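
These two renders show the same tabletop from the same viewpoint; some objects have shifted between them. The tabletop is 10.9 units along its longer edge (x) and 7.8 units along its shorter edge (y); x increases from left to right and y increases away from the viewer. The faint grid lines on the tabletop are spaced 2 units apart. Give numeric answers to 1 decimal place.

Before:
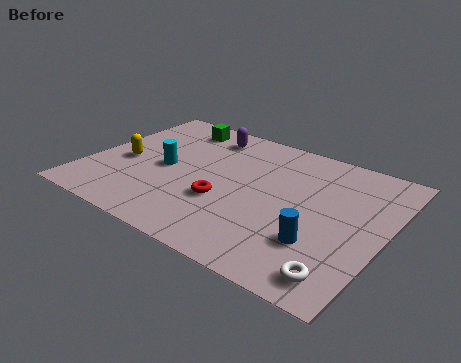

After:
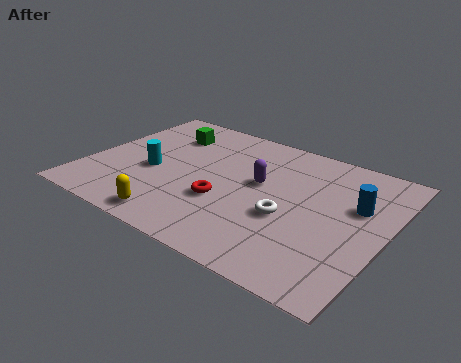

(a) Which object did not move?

the red torus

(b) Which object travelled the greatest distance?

the yellow capsule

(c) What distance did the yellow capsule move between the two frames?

3.5

The yellow capsule was near (1.3, 3.4) before and (3.8, 0.9) after, so it travelled √(2.5² + 2.5²) ≈ 3.5 units.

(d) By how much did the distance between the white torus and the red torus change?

-2.6

They were about 4.9 units apart before and 2.3 after — 2.6 units closer together.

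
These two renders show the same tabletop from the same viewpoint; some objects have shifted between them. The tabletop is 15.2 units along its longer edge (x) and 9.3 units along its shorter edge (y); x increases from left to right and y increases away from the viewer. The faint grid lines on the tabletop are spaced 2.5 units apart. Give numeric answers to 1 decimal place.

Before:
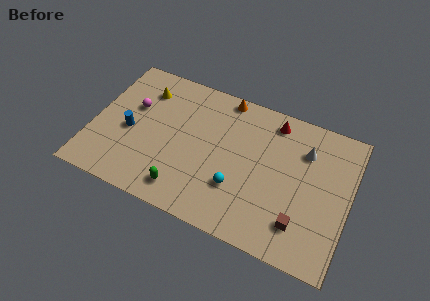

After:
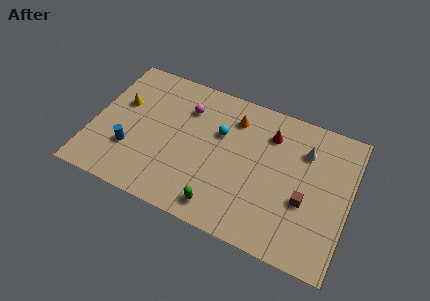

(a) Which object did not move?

the white cone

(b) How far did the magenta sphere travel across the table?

3.3

The magenta sphere was near (2.2, 5.8) before and (5.3, 6.9) after, so it travelled √(3.1² + 1.1²) ≈ 3.3 units.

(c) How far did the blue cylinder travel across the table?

1.2

The blue cylinder was near (2.2, 4.1) before and (2.4, 2.9) after, so it travelled √(0.2² + 1.2²) ≈ 1.2 units.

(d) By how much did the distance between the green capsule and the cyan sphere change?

+1.4

They were about 3.3 units apart before and 4.7 after — 1.4 units further apart.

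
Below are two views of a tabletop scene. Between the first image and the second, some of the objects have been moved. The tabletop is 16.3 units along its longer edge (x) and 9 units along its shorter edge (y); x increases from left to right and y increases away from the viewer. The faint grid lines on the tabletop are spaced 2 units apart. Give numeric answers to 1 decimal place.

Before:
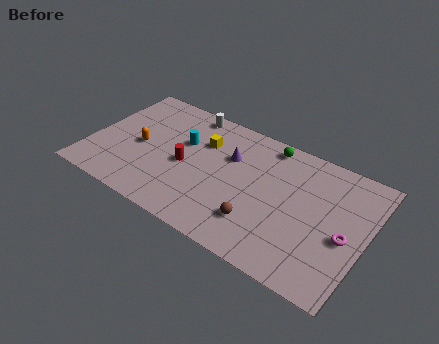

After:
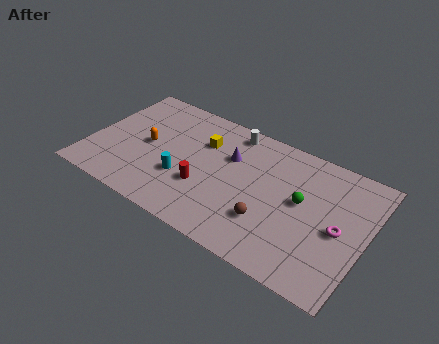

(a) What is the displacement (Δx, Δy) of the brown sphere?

(0.5, 0.4)

The brown sphere was at about (10.4, 2.3) and moved to about (10.9, 2.7).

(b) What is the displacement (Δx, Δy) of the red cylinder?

(1.3, -1.0)

From the two frames, the red cylinder sits at roughly (5.7, 4.1) before and (7.0, 3.1) after.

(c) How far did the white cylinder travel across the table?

2.7

The white cylinder moved from about (5.2, 8.1) to (7.9, 7.9), a distance of √(2.7² + 0.2²) ≈ 2.7.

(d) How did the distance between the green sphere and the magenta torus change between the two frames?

-4.1

They were about 6.5 units apart before and 2.4 after — 4.1 units closer together.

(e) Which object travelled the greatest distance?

the green sphere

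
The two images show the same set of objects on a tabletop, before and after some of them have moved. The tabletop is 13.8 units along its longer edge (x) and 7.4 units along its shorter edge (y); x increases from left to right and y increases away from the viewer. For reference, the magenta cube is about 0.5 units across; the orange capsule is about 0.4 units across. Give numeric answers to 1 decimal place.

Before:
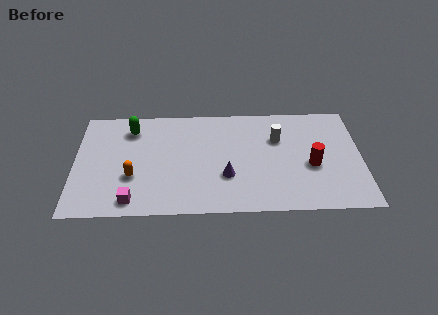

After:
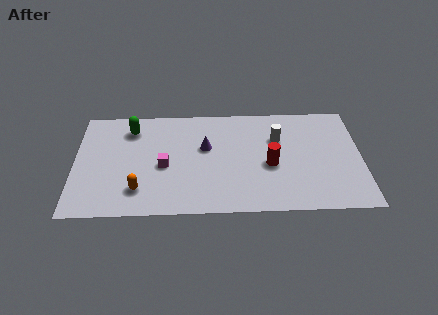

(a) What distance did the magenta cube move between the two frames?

2.7

From (2.8, 1.0) to (4.3, 3.3), the magenta cube covered √(1.5² + 2.3²) ≈ 2.7 units.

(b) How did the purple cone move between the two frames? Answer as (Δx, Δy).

(-1.0, 2.0)

The purple cone was at about (7.3, 2.5) and moved to about (6.3, 4.5).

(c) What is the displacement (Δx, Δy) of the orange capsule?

(0.3, -0.9)

The orange capsule started near (2.8, 2.6) and ended near (3.1, 1.7).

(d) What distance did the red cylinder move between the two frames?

2.0

From (11.4, 3.1) to (9.4, 3.2), the red cylinder covered √(2.0² + 0.1²) ≈ 2.0 units.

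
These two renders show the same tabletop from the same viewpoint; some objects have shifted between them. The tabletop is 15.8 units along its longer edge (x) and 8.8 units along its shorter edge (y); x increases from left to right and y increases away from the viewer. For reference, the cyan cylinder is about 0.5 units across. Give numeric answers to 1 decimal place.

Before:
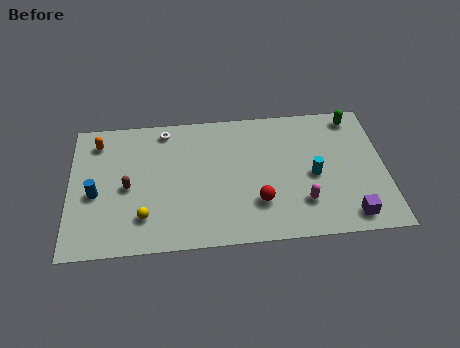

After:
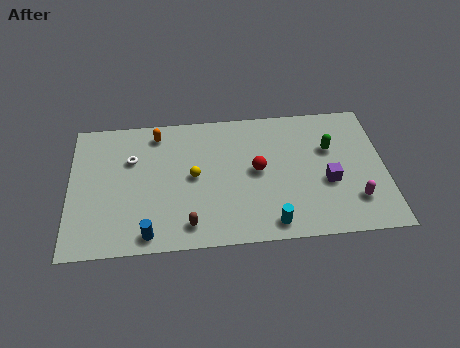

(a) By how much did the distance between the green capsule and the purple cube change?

-4.3

The distance was about 6.5 in the first image and 2.2 in the second, so they moved 4.3 units closer together.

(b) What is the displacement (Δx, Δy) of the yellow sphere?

(2.5, 2.4)

The yellow sphere started near (3.7, 2.1) and ended near (6.2, 4.5).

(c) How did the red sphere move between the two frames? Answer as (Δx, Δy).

(0.0, 2.1)

From the two frames, the red sphere sits at roughly (9.4, 2.5) before and (9.4, 4.6) after.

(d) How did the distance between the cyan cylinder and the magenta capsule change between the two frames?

+2.5

The distance was about 1.8 in the first image and 4.3 in the second, so they moved 2.5 units further apart.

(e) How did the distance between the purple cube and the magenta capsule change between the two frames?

-0.7

Before: roughly 2.5 units apart; after: 1.8. That's 0.7 units closer together.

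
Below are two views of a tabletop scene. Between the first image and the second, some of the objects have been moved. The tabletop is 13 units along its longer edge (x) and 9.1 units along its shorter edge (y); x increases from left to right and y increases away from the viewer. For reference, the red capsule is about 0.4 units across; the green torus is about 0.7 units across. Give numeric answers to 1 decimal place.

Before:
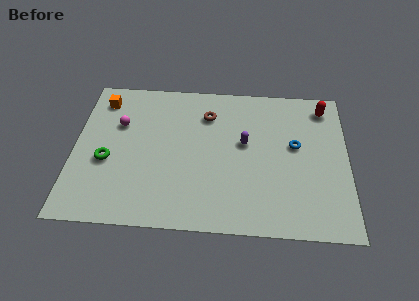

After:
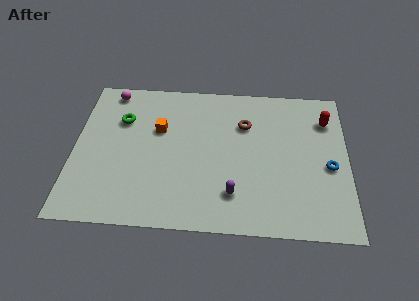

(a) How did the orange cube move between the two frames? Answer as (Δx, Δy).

(2.8, -1.7)

The orange cube started near (1.2, 7.5) and ended near (4.0, 5.8).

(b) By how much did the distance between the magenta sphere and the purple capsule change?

+2.4

Before: roughly 6.1 units apart; after: 8.5. That's 2.4 units further apart.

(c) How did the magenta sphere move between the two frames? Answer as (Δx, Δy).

(-0.5, 2.1)

From the two frames, the magenta sphere sits at roughly (2.1, 6.0) before and (1.6, 8.1) after.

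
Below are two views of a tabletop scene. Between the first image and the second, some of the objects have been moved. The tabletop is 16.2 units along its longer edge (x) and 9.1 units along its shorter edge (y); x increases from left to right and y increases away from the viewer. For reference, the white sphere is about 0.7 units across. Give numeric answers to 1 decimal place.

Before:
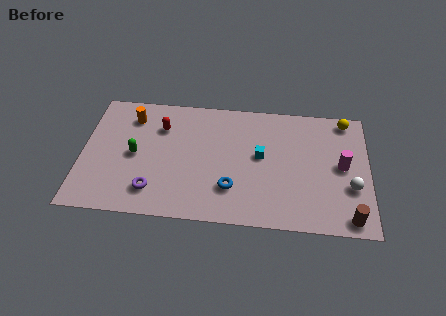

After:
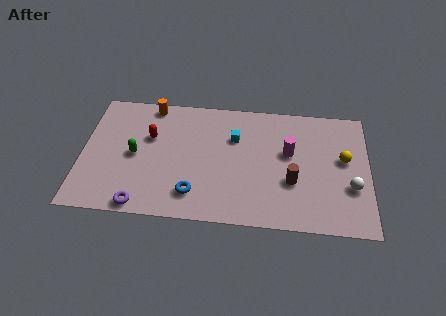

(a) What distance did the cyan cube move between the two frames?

1.9

From (10.1, 5.0) to (8.6, 6.2), the cyan cube covered √(1.5² + 1.2²) ≈ 1.9 units.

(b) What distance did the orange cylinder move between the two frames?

1.5

From (2.7, 7.2) to (3.8, 8.2), the orange cylinder covered √(1.1² + 1.0²) ≈ 1.5 units.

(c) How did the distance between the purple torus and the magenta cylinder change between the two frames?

-1.6

The distance was about 11.0 in the first image and 9.4 in the second, so they moved 1.6 units closer together.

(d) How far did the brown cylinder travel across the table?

3.9

The brown cylinder moved from about (15.1, 1.0) to (11.9, 3.3), a distance of √(3.2² + 2.3²) ≈ 3.9.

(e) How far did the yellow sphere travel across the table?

2.9

The yellow sphere was near (14.9, 8.1) before and (14.8, 5.2) after, so it travelled √(0.1² + 2.9²) ≈ 2.9 units.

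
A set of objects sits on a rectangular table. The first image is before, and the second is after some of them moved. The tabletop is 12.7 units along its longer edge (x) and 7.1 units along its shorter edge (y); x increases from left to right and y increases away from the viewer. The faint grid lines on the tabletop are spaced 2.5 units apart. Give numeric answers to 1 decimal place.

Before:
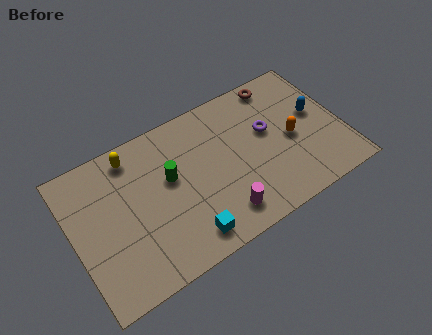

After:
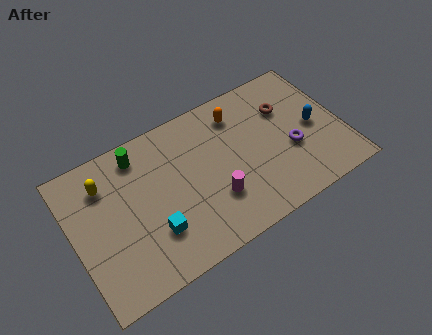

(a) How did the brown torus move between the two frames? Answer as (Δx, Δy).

(0.1, -1.4)

From the two frames, the brown torus sits at roughly (10.2, 6.3) before and (10.3, 4.9) after.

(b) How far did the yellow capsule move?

1.6

The yellow capsule was near (3.1, 6.1) before and (1.7, 5.4) after, so it travelled √(1.4² + 0.7²) ≈ 1.6 units.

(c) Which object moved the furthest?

the orange capsule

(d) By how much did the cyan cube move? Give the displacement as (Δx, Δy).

(-1.4, 1.0)

The cyan cube started near (4.9, 1.1) and ended near (3.5, 2.1).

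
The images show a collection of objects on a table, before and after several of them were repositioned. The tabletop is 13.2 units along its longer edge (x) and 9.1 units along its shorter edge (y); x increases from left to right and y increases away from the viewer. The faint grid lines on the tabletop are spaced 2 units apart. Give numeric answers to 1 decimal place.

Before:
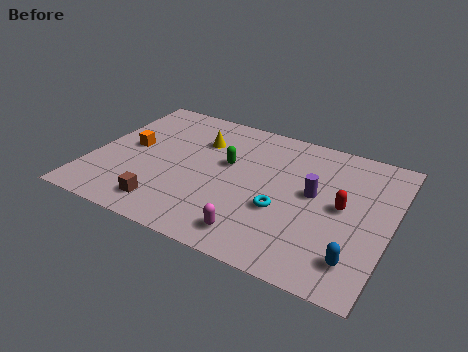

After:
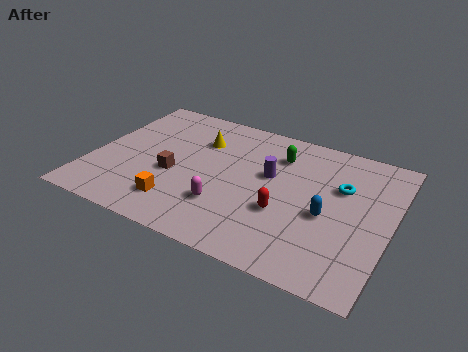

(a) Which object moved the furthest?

the orange cube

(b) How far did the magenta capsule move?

1.9

The magenta capsule moved from about (7.7, 1.4) to (6.2, 2.6), a distance of √(1.5² + 1.2²) ≈ 1.9.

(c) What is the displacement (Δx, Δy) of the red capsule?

(-2.4, -1.4)

The red capsule was at about (11.1, 4.7) and moved to about (8.7, 3.3).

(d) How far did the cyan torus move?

3.4

From (8.6, 3.4) to (10.9, 5.9), the cyan torus covered √(2.3² + 2.5²) ≈ 3.4 units.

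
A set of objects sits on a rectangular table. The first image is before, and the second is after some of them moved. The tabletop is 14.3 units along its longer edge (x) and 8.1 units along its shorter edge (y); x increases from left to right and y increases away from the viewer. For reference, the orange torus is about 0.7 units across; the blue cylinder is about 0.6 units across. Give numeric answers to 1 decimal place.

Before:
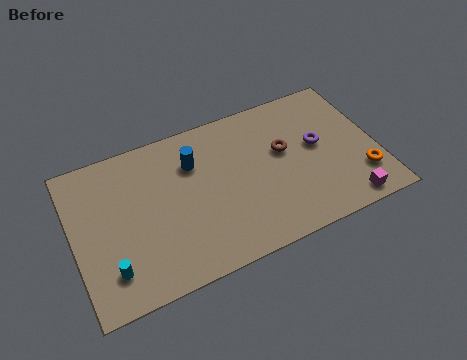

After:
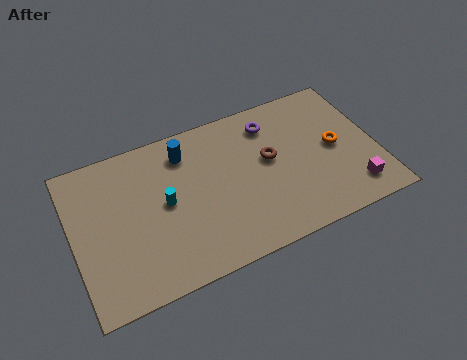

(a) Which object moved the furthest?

the cyan cylinder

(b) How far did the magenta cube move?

0.7

From (12.5, 0.9) to (12.9, 1.5), the magenta cube covered √(0.4² + 0.6²) ≈ 0.7 units.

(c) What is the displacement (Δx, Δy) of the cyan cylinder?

(2.8, 2.4)

The cyan cylinder started near (1.5, 1.8) and ended near (4.3, 4.2).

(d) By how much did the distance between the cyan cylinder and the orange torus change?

-3.8

Before: roughly 11.9 units apart; after: 8.1. That's 3.8 units closer together.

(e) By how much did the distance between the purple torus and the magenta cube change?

+2.3

Before: roughly 3.7 units apart; after: 6.0. That's 2.3 units further apart.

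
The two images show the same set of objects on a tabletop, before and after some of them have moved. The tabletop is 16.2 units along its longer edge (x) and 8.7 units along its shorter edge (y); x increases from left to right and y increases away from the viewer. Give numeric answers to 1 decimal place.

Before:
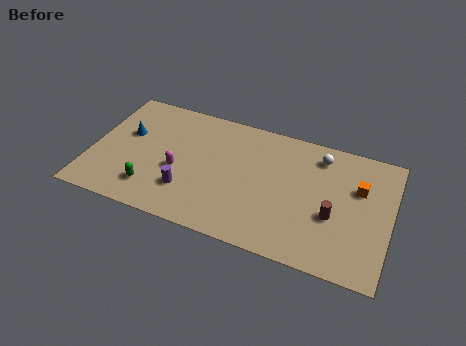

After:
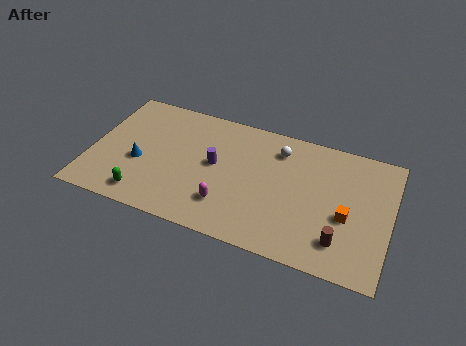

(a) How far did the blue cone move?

2.0

The blue cone was near (1.8, 5.3) before and (2.7, 3.5) after, so it travelled √(0.9² + 1.8²) ≈ 2.0 units.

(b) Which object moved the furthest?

the magenta capsule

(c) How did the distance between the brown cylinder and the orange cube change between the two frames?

-0.9

The distance was about 2.6 in the first image and 1.7 in the second, so they moved 0.9 units closer together.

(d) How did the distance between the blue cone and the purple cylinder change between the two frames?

-0.4

Before: roughly 4.6 units apart; after: 4.2. That's 0.4 units closer together.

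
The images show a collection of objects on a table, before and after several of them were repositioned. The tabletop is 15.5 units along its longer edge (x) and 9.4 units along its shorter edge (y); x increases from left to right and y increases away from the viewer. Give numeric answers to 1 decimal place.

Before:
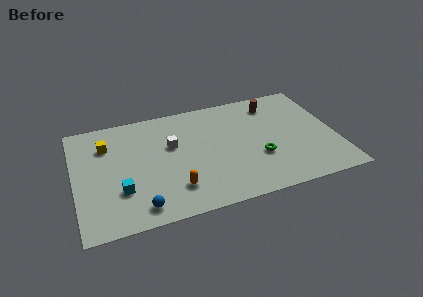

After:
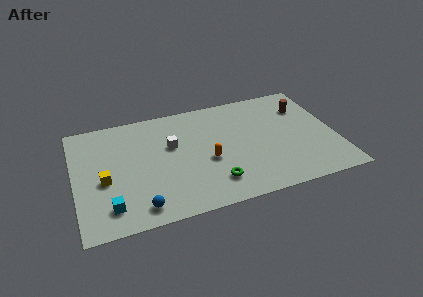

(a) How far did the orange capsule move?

2.7

From (5.7, 2.2) to (7.8, 3.9), the orange capsule covered √(2.1² + 1.7²) ≈ 2.7 units.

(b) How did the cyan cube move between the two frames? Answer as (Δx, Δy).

(-0.7, -1.1)

The cyan cube started near (2.6, 2.9) and ended near (1.9, 1.8).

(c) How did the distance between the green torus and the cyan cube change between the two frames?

-2.1

They were about 8.2 units apart before and 6.1 after — 2.1 units closer together.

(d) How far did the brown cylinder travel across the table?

2.0

The brown cylinder moved from about (12.1, 7.7) to (13.9, 6.9), a distance of √(1.8² + 0.8²) ≈ 2.0.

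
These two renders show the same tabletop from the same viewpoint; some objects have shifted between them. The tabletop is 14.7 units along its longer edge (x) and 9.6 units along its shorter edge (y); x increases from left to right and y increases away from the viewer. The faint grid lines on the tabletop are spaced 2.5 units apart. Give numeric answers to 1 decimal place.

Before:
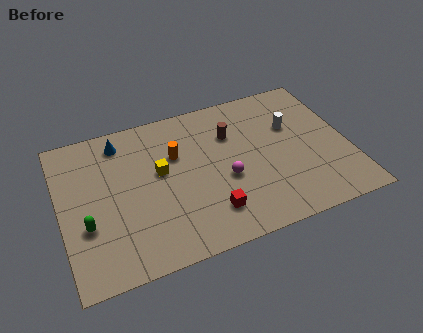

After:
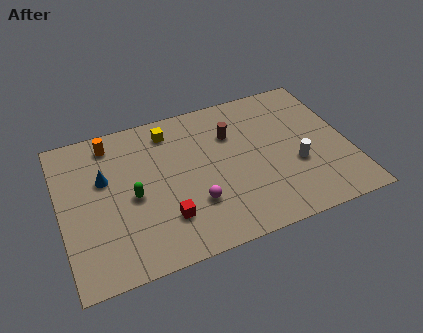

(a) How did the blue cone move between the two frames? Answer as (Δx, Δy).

(-1.0, -2.1)

The blue cone started near (3.3, 8.1) and ended near (2.3, 6.0).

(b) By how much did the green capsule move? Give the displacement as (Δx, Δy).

(2.4, 1.0)

The green capsule was at about (1.2, 3.4) and moved to about (3.6, 4.4).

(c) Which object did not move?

the brown cylinder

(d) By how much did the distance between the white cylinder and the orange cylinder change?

+4.2

The distance was about 6.0 in the first image and 10.2 in the second, so they moved 4.2 units further apart.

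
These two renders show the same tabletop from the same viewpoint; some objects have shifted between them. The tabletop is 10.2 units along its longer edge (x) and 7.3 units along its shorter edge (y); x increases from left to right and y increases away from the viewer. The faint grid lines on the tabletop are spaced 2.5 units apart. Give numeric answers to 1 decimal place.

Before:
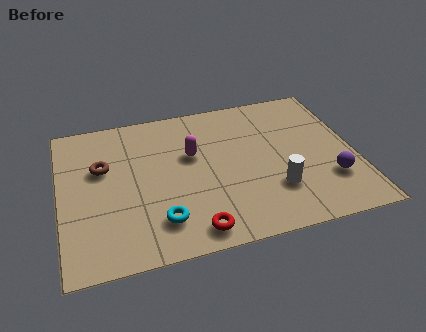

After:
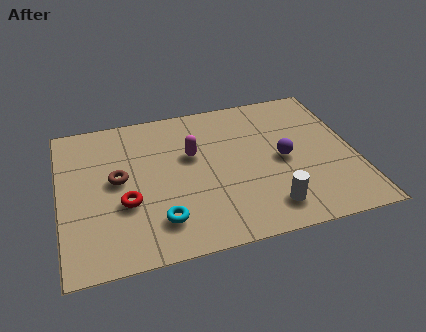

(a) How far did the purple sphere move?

2.1

The purple sphere was near (9.2, 2.1) before and (7.7, 3.5) after, so it travelled √(1.5² + 1.4²) ≈ 2.1 units.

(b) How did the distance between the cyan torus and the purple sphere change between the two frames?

-1.1

They were about 5.9 units apart before and 4.8 after — 1.1 units closer together.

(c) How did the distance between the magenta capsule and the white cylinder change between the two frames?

+0.4

Before: roughly 3.6 units apart; after: 4.0. That's 0.4 units further apart.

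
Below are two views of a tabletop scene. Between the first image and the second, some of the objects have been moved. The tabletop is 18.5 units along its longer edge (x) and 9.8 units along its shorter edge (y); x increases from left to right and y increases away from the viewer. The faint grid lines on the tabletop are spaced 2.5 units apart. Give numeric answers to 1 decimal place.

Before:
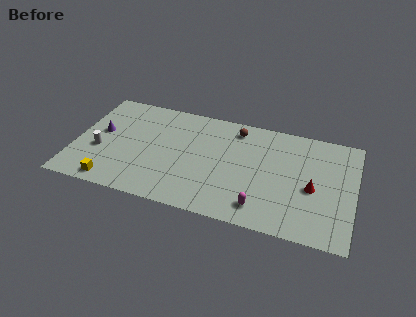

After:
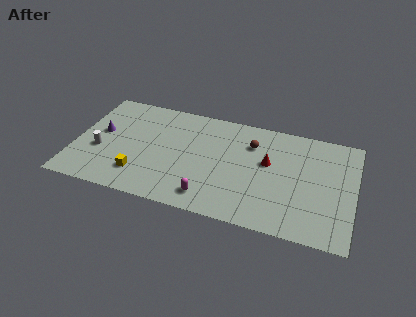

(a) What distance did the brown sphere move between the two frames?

1.6

The brown sphere moved from about (10.5, 8.3) to (11.6, 7.2), a distance of √(1.1² + 1.1²) ≈ 1.6.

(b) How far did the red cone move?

3.4

The red cone was near (15.8, 4.3) before and (12.8, 5.8) after, so it travelled √(3.0² + 1.5²) ≈ 3.4 units.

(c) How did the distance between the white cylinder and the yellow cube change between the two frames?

+0.3

They were about 2.9 units apart before and 3.2 after — 0.3 units further apart.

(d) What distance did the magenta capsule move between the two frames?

3.4

From (12.6, 1.7) to (9.2, 1.6), the magenta capsule covered √(3.4² + 0.1²) ≈ 3.4 units.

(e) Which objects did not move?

the purple cone and the white cylinder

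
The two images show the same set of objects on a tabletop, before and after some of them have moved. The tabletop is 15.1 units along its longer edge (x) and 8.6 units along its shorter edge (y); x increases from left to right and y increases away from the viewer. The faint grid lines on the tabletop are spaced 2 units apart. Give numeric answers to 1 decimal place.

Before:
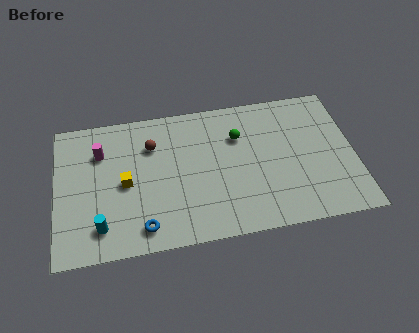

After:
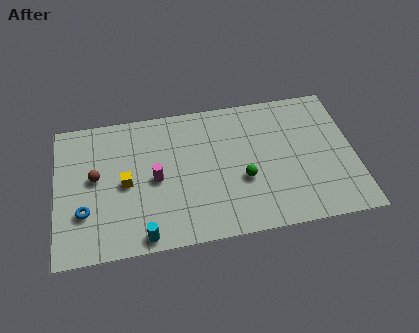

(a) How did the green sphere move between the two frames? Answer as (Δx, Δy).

(0.1, -2.7)

The green sphere started near (9.3, 6.0) and ended near (9.4, 3.3).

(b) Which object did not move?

the yellow cube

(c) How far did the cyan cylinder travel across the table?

2.3

From (2.2, 1.7) to (4.3, 0.8), the cyan cylinder covered √(2.1² + 0.9²) ≈ 2.3 units.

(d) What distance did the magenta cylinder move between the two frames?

3.4

The magenta cylinder was near (2.3, 6.2) before and (5.0, 4.1) after, so it travelled √(2.7² + 2.1²) ≈ 3.4 units.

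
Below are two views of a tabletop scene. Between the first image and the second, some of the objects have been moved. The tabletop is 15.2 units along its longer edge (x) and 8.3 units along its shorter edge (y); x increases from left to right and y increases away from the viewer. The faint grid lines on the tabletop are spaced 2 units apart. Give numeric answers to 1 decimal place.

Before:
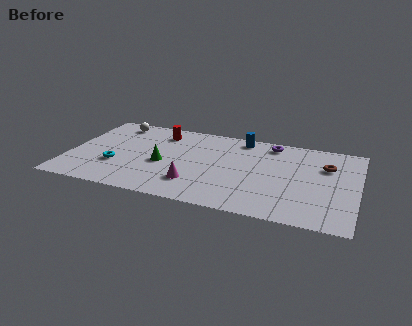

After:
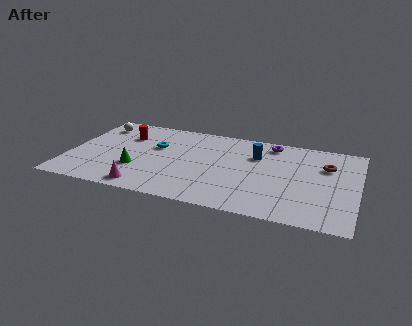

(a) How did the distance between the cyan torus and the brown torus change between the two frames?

-2.3

The distance was about 11.3 in the first image and 9.0 in the second, so they moved 2.3 units closer together.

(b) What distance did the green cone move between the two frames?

1.6

The green cone was near (5.0, 3.6) before and (3.7, 2.7) after, so it travelled √(1.3² + 0.9²) ≈ 1.6 units.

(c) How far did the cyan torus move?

3.1

From (2.6, 2.8) to (4.5, 5.2), the cyan torus covered √(1.9² + 2.4²) ≈ 3.1 units.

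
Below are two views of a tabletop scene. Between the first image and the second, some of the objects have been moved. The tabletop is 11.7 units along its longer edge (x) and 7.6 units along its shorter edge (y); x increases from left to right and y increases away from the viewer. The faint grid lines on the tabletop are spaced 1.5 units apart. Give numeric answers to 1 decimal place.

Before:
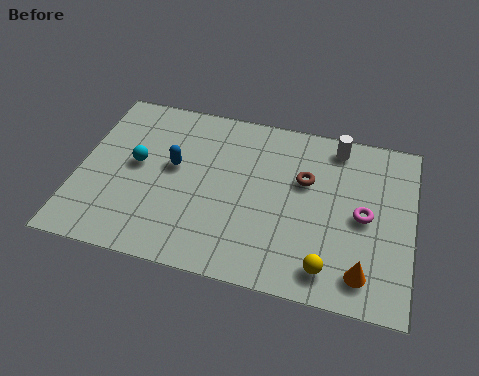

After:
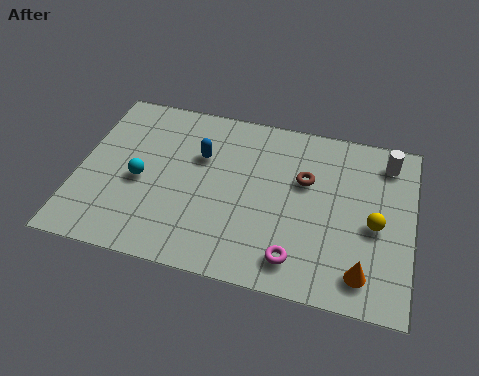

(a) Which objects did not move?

the orange cone and the brown torus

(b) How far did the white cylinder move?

1.8

From (8.9, 6.6) to (10.7, 6.3), the white cylinder covered √(1.8² + 0.3²) ≈ 1.8 units.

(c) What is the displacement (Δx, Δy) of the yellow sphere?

(1.5, 2.2)

From the two frames, the yellow sphere sits at roughly (8.9, 1.2) before and (10.4, 3.4) after.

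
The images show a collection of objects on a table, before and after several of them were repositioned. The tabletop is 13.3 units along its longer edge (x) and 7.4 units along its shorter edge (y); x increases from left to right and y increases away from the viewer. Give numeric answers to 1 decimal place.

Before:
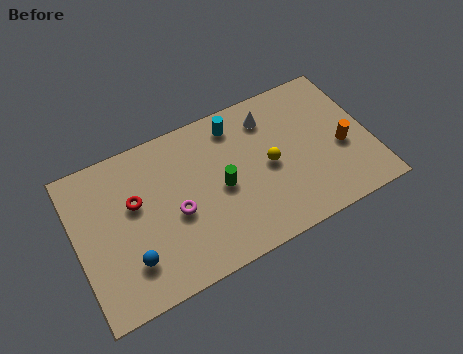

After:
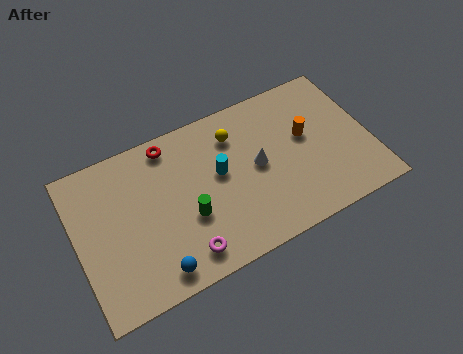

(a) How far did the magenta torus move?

2.0

From (4.4, 3.2) to (4.5, 1.2), the magenta torus covered √(0.1² + 2.0²) ≈ 2.0 units.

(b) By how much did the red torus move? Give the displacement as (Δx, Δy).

(1.8, 2.0)

From the two frames, the red torus sits at roughly (2.7, 4.5) before and (4.5, 6.5) after.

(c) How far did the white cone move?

2.2

The white cone was near (9.0, 5.9) before and (8.2, 3.8) after, so it travelled √(0.8² + 2.1²) ≈ 2.2 units.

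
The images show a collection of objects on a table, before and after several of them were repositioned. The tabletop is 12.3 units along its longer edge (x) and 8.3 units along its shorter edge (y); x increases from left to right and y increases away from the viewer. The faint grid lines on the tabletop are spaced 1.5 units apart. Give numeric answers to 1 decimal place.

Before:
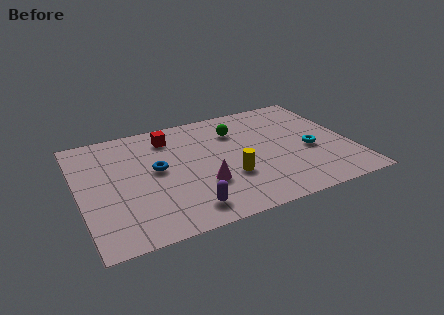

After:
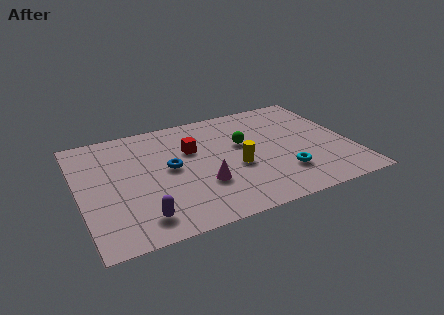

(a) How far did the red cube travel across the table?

1.6

The red cube moved from about (4.3, 6.7) to (5.2, 5.4), a distance of √(0.9² + 1.3²) ≈ 1.6.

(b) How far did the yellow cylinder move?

0.7

The yellow cylinder moved from about (6.6, 2.8) to (7.0, 3.4), a distance of √(0.4² + 0.6²) ≈ 0.7.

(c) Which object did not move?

the magenta cone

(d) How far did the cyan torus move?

1.9

The cyan torus moved from about (10.4, 3.5) to (9.0, 2.2), a distance of √(1.4² + 1.3²) ≈ 1.9.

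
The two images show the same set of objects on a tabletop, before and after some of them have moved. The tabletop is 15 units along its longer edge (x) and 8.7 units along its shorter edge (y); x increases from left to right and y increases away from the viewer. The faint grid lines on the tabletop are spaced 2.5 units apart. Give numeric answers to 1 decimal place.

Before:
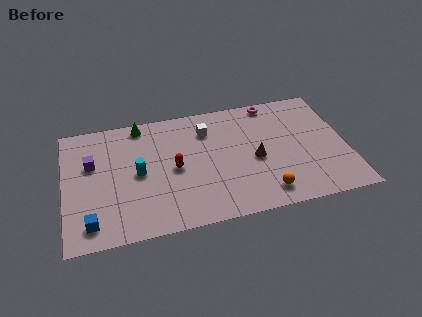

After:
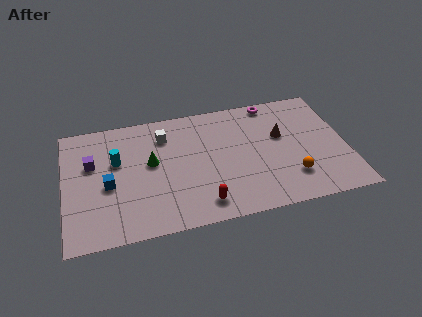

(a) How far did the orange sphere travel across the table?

1.7

The orange sphere moved from about (10.4, 1.4) to (11.9, 2.2), a distance of √(1.5² + 0.8²) ≈ 1.7.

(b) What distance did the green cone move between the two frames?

2.9

The green cone was near (4.2, 7.8) before and (4.6, 4.9) after, so it travelled √(0.4² + 2.9²) ≈ 2.9 units.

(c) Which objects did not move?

the purple cube and the magenta torus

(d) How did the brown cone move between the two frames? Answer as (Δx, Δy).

(1.5, 1.4)

The brown cone started near (10.1, 3.9) and ended near (11.6, 5.3).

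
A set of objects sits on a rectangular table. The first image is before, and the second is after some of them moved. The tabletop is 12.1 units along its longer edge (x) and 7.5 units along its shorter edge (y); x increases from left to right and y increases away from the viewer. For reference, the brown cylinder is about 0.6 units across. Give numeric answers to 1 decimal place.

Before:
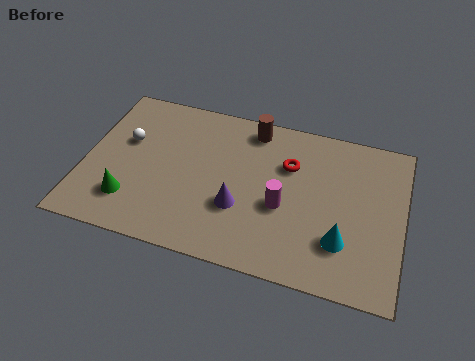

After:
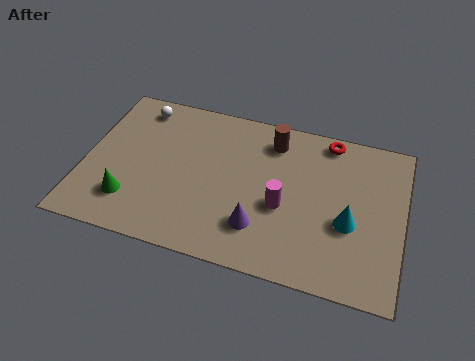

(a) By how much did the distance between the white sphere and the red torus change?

+1.1

The distance was about 6.2 in the first image and 7.3 in the second, so they moved 1.1 units further apart.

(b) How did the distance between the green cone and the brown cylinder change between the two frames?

+0.3

The distance was about 6.4 in the first image and 6.7 in the second, so they moved 0.3 units further apart.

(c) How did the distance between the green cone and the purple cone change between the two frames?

+0.7

Before: roughly 4.2 units apart; after: 4.9. That's 0.7 units further apart.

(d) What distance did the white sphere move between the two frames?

1.8

From (1.5, 4.6) to (1.8, 6.4), the white sphere covered √(0.3² + 1.8²) ≈ 1.8 units.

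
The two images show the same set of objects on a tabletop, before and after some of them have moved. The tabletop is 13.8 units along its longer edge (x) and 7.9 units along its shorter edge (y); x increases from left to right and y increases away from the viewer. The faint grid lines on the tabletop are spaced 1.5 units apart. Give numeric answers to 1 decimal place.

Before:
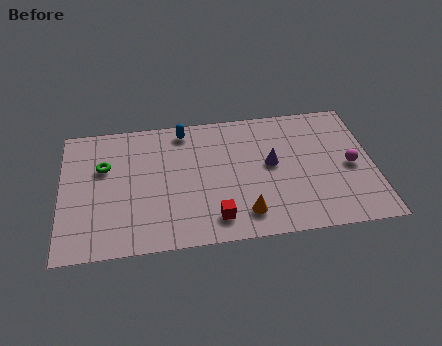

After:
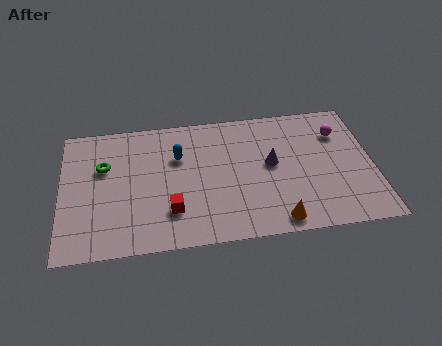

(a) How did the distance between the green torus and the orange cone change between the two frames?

+1.5

Before: roughly 7.1 units apart; after: 8.6. That's 1.5 units further apart.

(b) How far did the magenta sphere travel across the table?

2.1

From (12.8, 3.7) to (12.4, 5.8), the magenta sphere covered √(0.4² + 2.1²) ≈ 2.1 units.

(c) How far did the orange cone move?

1.5

From (8.0, 1.5) to (9.4, 0.9), the orange cone covered √(1.4² + 0.6²) ≈ 1.5 units.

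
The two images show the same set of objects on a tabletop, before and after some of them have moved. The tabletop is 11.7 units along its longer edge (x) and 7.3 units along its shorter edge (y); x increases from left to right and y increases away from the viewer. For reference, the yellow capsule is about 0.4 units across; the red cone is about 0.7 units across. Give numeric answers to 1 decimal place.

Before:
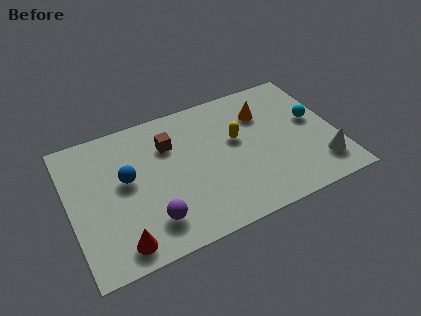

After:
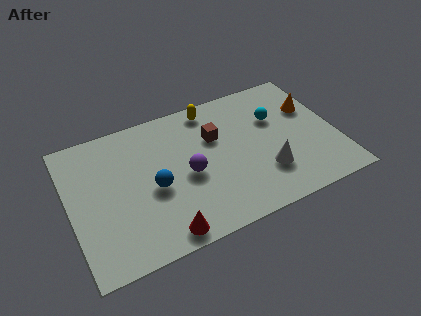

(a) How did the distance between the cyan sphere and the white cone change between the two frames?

+0.3

Before: roughly 2.5 units apart; after: 2.8. That's 0.3 units further apart.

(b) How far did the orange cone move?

2.2

The orange cone moved from about (8.7, 5.3) to (10.8, 4.8), a distance of √(2.1² + 0.5²) ≈ 2.2.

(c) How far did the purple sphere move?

2.5

From (3.3, 1.6) to (5.1, 3.3), the purple sphere covered √(1.8² + 1.7²) ≈ 2.5 units.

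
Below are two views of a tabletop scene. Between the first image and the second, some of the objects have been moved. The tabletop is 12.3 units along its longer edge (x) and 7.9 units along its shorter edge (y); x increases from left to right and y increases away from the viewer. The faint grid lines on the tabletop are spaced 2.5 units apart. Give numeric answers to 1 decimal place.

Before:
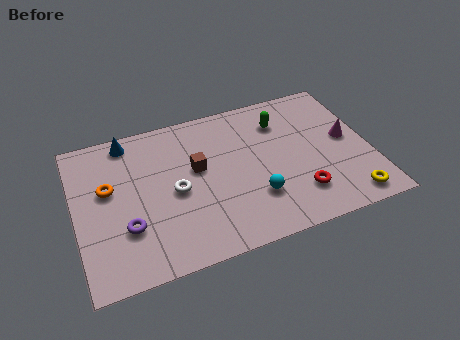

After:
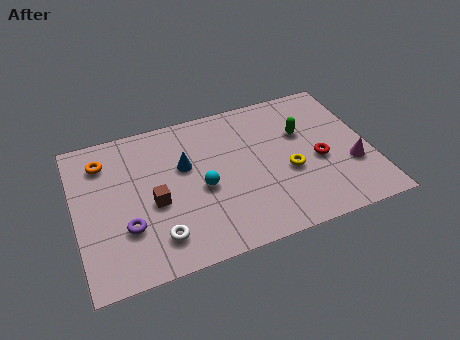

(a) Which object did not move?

the purple torus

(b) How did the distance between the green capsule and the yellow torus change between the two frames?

-3.4

They were about 5.5 units apart before and 2.1 after — 3.4 units closer together.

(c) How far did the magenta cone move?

1.5

The magenta cone moved from about (11.4, 4.2) to (11.4, 2.7), a distance of √(0.0² + 1.5²) ≈ 1.5.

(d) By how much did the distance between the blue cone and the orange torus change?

+1.0

Before: roughly 2.5 units apart; after: 3.5. That's 1.0 units further apart.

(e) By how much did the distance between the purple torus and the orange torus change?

+1.5

They were about 2.3 units apart before and 3.8 after — 1.5 units further apart.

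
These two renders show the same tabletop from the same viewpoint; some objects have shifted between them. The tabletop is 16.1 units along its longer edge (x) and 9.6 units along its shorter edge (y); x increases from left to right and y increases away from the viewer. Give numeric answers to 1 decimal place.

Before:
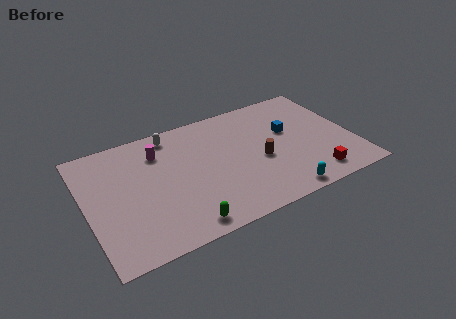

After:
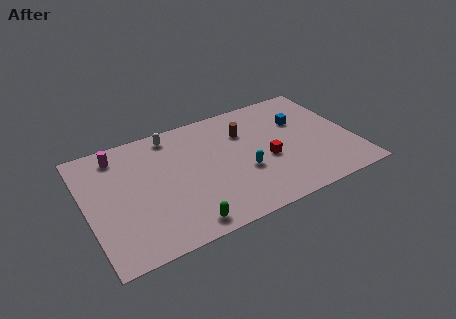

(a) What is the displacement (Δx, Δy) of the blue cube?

(0.8, 0.6)

From the two frames, the blue cube sits at roughly (12.4, 5.8) before and (13.2, 6.4) after.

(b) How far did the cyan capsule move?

3.3

The cyan capsule moved from about (11.2, 0.9) to (9.3, 3.6), a distance of √(1.9² + 2.7²) ≈ 3.3.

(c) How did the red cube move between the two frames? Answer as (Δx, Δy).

(-2.5, 2.5)

The red cube started near (13.3, 1.5) and ended near (10.8, 4.0).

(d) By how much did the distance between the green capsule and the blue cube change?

+1.0

Before: roughly 8.5 units apart; after: 9.5. That's 1.0 units further apart.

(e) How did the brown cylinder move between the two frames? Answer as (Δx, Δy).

(-0.6, 2.7)

The brown cylinder started near (10.4, 4.1) and ended near (9.8, 6.8).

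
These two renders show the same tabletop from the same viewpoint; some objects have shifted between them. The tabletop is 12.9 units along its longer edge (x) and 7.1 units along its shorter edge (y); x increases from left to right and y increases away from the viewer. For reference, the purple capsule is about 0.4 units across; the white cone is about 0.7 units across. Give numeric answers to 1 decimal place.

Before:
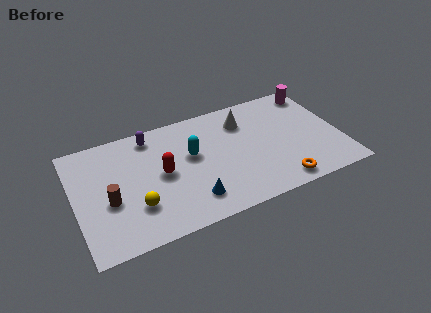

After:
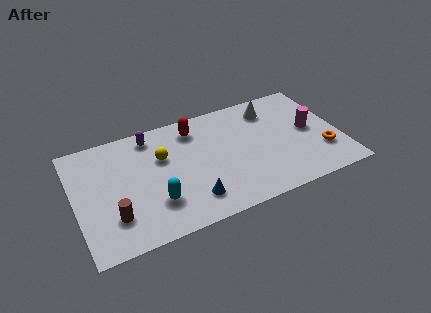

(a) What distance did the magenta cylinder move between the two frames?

2.5

The magenta cylinder moved from about (12.1, 6.1) to (11.5, 3.7), a distance of √(0.6² + 2.4²) ≈ 2.5.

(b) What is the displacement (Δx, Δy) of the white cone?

(1.4, 0.3)

From the two frames, the white cone sits at roughly (8.4, 5.4) before and (9.8, 5.7) after.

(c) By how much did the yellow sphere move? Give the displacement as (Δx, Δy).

(1.5, 2.5)

The yellow sphere was at about (2.8, 2.1) and moved to about (4.3, 4.6).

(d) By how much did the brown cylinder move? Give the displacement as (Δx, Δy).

(0.1, -1.0)

The brown cylinder was at about (1.6, 2.9) and moved to about (1.7, 1.9).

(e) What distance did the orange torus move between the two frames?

2.6

The orange torus moved from about (9.6, 0.9) to (11.9, 2.1), a distance of √(2.3² + 1.2²) ≈ 2.6.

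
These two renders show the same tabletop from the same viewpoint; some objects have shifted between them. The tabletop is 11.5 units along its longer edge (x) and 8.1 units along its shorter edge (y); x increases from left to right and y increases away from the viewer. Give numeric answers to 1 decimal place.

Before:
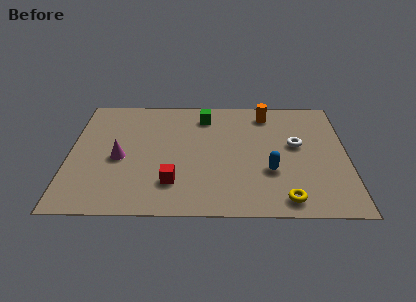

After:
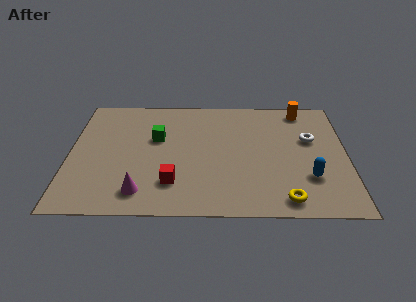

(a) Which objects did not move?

the yellow torus and the red cube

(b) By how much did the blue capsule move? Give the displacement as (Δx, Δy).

(1.6, -0.4)

The blue capsule was at about (8.3, 2.8) and moved to about (9.9, 2.4).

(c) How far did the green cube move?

2.6

The green cube was near (5.6, 6.6) before and (3.6, 5.0) after, so it travelled √(2.0² + 1.6²) ≈ 2.6 units.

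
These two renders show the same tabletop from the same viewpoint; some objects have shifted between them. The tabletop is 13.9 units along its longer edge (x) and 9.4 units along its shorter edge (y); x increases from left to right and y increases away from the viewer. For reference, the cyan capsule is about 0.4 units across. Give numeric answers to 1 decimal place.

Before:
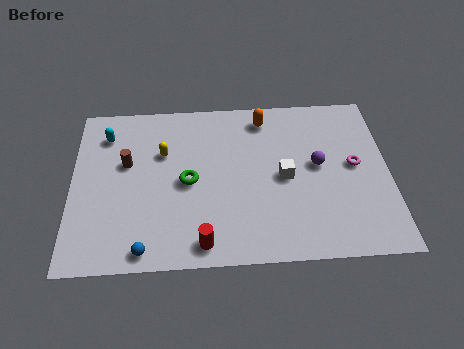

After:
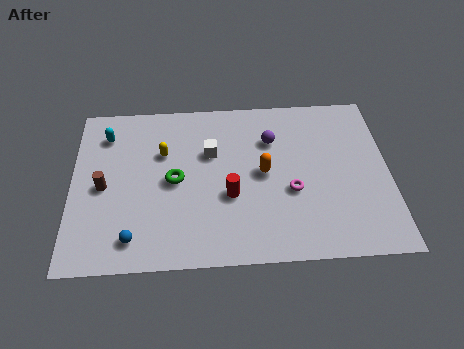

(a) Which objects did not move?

the yellow capsule and the cyan capsule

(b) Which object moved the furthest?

the white cube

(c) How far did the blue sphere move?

0.8

The blue sphere moved from about (3.2, 0.9) to (2.7, 1.5), a distance of √(0.5² + 0.6²) ≈ 0.8.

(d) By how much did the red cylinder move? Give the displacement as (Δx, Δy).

(1.2, 2.5)

The red cylinder was at about (5.7, 1.1) and moved to about (6.9, 3.6).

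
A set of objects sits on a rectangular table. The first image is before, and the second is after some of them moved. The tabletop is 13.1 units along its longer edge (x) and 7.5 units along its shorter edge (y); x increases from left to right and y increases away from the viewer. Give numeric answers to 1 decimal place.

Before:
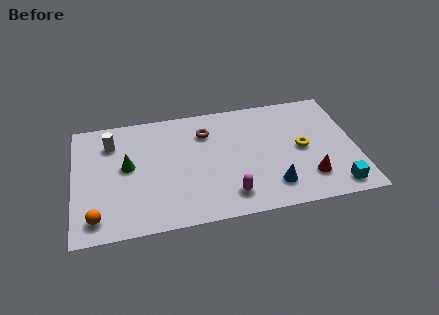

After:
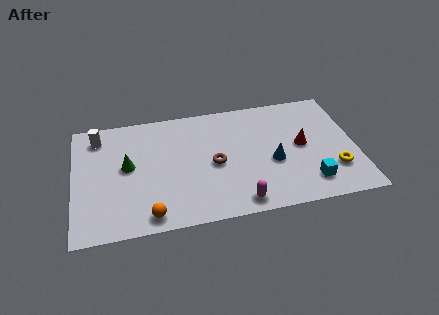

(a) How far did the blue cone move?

1.5

The blue cone was near (9.1, 1.6) before and (9.2, 3.1) after, so it travelled √(0.1² + 1.5²) ≈ 1.5 units.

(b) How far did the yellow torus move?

2.1

The yellow torus was near (10.6, 3.7) before and (12.0, 2.1) after, so it travelled √(1.4² + 1.6²) ≈ 2.1 units.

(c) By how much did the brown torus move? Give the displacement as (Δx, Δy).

(0.3, -2.1)

From the two frames, the brown torus sits at roughly (6.2, 5.6) before and (6.5, 3.5) after.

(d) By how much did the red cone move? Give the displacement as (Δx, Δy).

(-0.2, 2.1)

The red cone started near (10.8, 1.8) and ended near (10.6, 3.9).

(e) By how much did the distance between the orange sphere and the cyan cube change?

-3.6

They were about 11.0 units apart before and 7.4 after — 3.6 units closer together.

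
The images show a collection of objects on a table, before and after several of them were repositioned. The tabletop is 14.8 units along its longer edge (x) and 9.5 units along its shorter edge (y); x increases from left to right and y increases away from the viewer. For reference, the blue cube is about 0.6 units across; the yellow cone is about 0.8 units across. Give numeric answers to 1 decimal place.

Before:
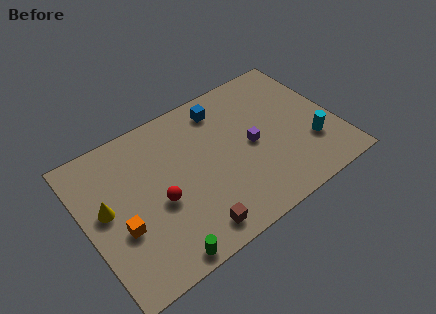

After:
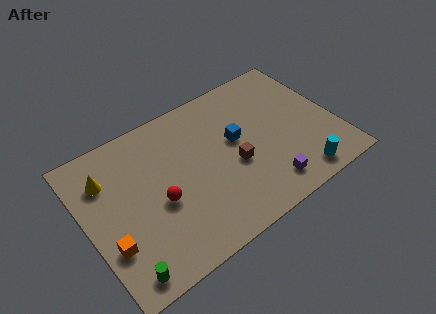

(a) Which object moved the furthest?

the brown cube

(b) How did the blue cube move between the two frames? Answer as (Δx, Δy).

(0.4, -2.5)

From the two frames, the blue cube sits at roughly (8.6, 7.9) before and (9.0, 5.4) after.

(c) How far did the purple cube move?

3.0

The purple cube was near (9.8, 4.6) before and (10.1, 1.6) after, so it travelled √(0.3² + 3.0²) ≈ 3.0 units.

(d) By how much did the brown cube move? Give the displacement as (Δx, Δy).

(3.0, 2.6)

The brown cube started near (5.6, 1.3) and ended near (8.6, 3.9).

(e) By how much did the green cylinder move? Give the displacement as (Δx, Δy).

(-2.2, 0.3)

The green cylinder started near (3.6, 0.8) and ended near (1.4, 1.1).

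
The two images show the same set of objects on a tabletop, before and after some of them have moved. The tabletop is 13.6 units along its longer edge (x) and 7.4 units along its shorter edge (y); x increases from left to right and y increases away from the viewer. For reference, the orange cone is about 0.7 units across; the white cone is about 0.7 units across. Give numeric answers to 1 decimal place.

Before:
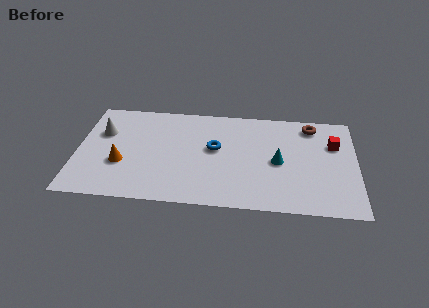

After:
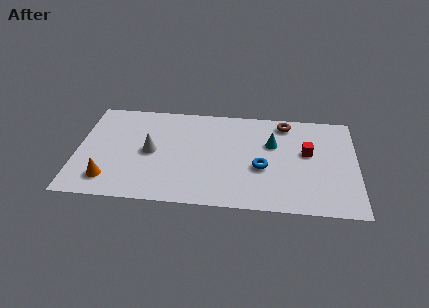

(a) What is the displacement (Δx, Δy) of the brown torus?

(-1.3, 0.1)

The brown torus started near (11.4, 6.3) and ended near (10.1, 6.4).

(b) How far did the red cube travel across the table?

1.5

The red cube was near (12.5, 5.0) before and (11.2, 4.3) after, so it travelled √(1.3² + 0.7²) ≈ 1.5 units.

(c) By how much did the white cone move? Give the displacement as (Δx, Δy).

(2.4, -1.2)

The white cone started near (1.2, 4.9) and ended near (3.6, 3.7).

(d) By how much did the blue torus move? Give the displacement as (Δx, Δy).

(2.3, -1.2)

The blue torus was at about (6.7, 4.2) and moved to about (9.0, 3.0).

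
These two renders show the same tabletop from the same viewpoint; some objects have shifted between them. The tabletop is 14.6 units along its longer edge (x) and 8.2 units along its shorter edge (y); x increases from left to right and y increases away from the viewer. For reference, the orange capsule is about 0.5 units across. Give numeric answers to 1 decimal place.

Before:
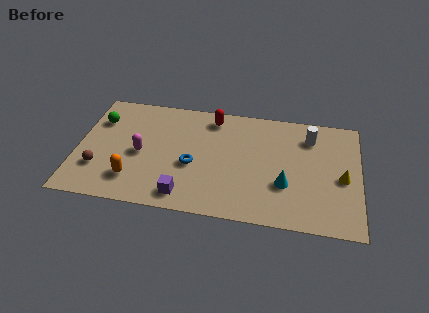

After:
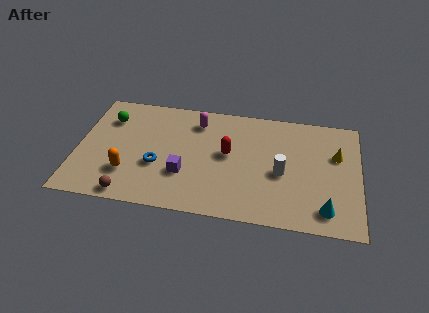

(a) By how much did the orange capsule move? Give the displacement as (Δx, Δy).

(-0.3, 0.4)

From the two frames, the orange capsule sits at roughly (3.0, 1.9) before and (2.7, 2.3) after.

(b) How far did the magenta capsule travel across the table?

4.0

From (3.3, 3.8) to (6.1, 6.6), the magenta capsule covered √(2.8² + 2.8²) ≈ 4.0 units.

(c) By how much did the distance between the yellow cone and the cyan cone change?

+0.9

The distance was about 3.0 in the first image and 3.9 in the second, so they moved 0.9 units further apart.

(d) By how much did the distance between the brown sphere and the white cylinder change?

-3.3

Before: roughly 11.5 units apart; after: 8.2. That's 3.3 units closer together.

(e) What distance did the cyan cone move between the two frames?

2.5

The cyan cone was near (10.8, 2.8) before and (12.9, 1.4) after, so it travelled √(2.1² + 1.4²) ≈ 2.5 units.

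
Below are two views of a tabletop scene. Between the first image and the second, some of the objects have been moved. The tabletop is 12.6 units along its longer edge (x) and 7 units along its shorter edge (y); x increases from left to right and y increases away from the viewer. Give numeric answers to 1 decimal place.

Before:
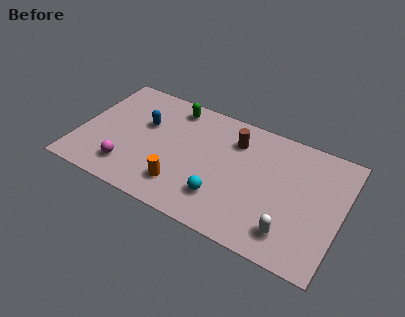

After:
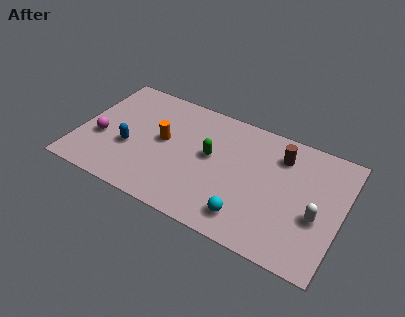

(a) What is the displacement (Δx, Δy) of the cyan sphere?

(1.3, -0.5)

The cyan sphere started near (7.1, 1.8) and ended near (8.4, 1.3).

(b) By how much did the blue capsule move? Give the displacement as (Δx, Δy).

(-0.5, -1.7)

The blue capsule was at about (3.0, 4.4) and moved to about (2.5, 2.7).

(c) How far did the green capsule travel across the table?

3.0

The green capsule moved from about (4.2, 6.0) to (6.3, 3.9), a distance of √(2.1² + 2.1²) ≈ 3.0.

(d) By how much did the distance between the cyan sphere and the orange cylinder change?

+3.2

The distance was about 1.9 in the first image and 5.1 in the second, so they moved 3.2 units further apart.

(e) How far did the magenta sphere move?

1.9

From (2.6, 1.5) to (1.1, 2.7), the magenta sphere covered √(1.5² + 1.2²) ≈ 1.9 units.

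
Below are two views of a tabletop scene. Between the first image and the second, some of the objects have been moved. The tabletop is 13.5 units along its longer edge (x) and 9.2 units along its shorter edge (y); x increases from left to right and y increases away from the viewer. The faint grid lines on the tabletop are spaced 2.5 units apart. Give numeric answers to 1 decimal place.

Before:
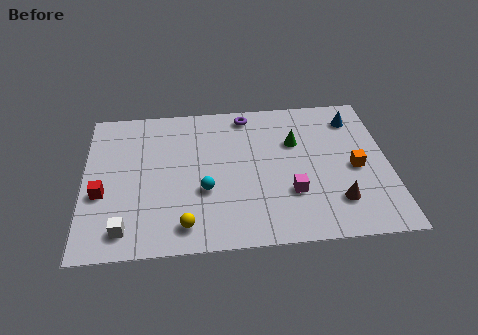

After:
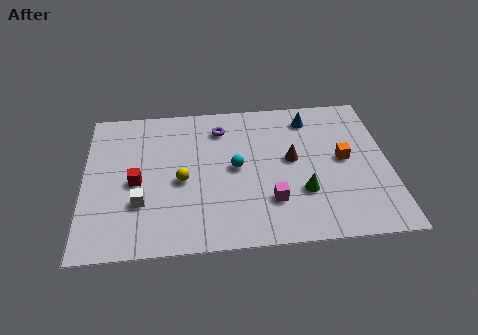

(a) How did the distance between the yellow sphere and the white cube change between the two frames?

-0.4

The distance was about 2.6 in the first image and 2.2 in the second, so they moved 0.4 units closer together.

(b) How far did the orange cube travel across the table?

0.8

The orange cube was near (12.0, 4.2) before and (11.5, 4.8) after, so it travelled √(0.5² + 0.6²) ≈ 0.8 units.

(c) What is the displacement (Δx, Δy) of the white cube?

(0.7, 1.5)

From the two frames, the white cube sits at roughly (1.8, 1.4) before and (2.5, 2.9) after.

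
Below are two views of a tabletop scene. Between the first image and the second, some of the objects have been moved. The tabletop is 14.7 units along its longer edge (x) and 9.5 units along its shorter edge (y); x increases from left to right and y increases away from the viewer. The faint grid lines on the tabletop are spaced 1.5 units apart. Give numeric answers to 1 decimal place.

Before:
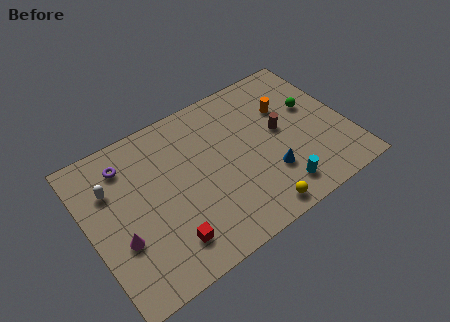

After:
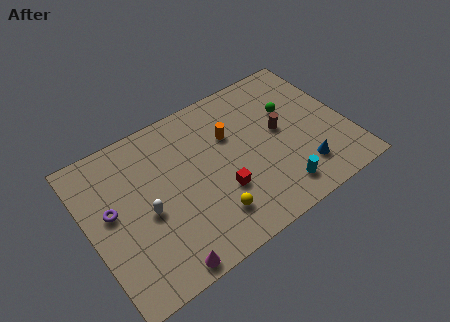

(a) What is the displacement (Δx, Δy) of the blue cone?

(1.8, -0.7)

The blue cone was at about (9.9, 2.8) and moved to about (11.7, 2.1).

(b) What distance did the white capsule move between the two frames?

2.9

The white capsule moved from about (1.5, 6.6) to (3.1, 4.2), a distance of √(1.6² + 2.4²) ≈ 2.9.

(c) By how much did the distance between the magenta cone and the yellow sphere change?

-4.4

They were about 7.7 units apart before and 3.3 after — 4.4 units closer together.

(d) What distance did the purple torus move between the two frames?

2.6

The purple torus was near (2.5, 7.6) before and (1.3, 5.3) after, so it travelled √(1.2² + 2.3²) ≈ 2.6 units.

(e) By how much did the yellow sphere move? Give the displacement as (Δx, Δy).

(-2.4, 1.1)

The yellow sphere was at about (8.8, 1.0) and moved to about (6.4, 2.1).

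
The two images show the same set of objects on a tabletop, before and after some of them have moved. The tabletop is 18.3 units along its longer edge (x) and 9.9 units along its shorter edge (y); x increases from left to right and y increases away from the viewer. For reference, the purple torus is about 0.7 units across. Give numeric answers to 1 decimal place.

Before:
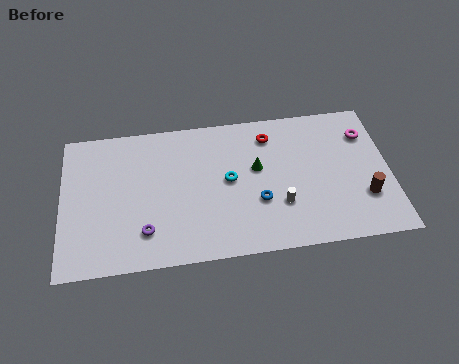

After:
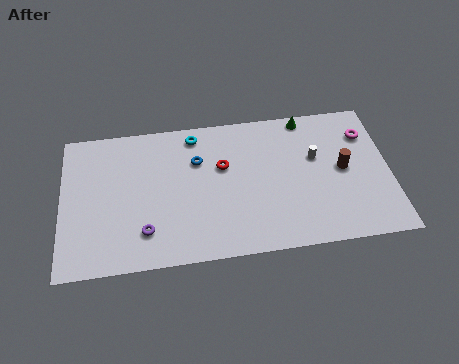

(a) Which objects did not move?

the magenta torus and the purple torus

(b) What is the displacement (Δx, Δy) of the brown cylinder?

(-1.1, 2.1)

From the two frames, the brown cylinder sits at roughly (16.8, 3.0) before and (15.7, 5.1) after.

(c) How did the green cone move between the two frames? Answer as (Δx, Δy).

(2.9, 3.2)

From the two frames, the green cone sits at roughly (10.9, 5.8) before and (13.8, 9.0) after.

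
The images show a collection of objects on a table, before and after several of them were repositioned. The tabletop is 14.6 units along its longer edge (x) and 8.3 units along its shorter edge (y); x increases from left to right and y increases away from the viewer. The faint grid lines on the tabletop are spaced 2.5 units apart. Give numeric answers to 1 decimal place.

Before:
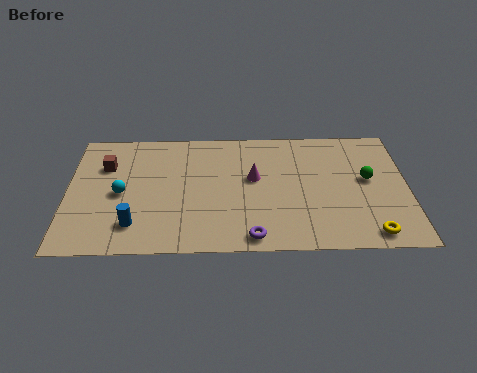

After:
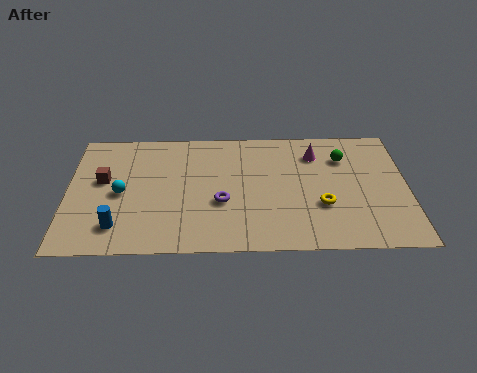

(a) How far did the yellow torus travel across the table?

2.8

From (12.9, 1.0) to (10.9, 2.9), the yellow torus covered √(2.0² + 1.9²) ≈ 2.8 units.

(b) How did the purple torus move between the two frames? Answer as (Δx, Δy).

(-1.3, 2.3)

From the two frames, the purple torus sits at roughly (7.9, 0.9) before and (6.6, 3.2) after.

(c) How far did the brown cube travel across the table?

1.0

The brown cube moved from about (1.6, 5.8) to (1.5, 4.8), a distance of √(0.1² + 1.0²) ≈ 1.0.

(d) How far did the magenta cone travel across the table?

3.1

From (8.0, 4.8) to (10.7, 6.4), the magenta cone covered √(2.7² + 1.6²) ≈ 3.1 units.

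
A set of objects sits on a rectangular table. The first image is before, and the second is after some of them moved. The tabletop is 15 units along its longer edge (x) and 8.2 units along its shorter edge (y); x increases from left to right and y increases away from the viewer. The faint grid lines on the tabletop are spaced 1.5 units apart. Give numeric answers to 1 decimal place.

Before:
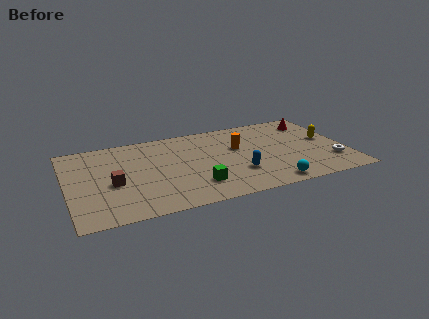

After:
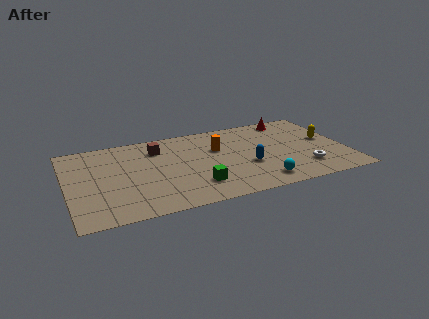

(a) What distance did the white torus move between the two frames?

1.5

From (14.1, 2.2) to (12.6, 2.0), the white torus covered √(1.5² + 0.2²) ≈ 1.5 units.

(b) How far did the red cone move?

1.3

From (13.6, 6.6) to (12.4, 7.2), the red cone covered √(1.2² + 0.6²) ≈ 1.3 units.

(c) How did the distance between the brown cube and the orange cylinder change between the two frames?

-3.7

They were about 7.1 units apart before and 3.4 after — 3.7 units closer together.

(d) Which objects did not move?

the yellow capsule and the green cube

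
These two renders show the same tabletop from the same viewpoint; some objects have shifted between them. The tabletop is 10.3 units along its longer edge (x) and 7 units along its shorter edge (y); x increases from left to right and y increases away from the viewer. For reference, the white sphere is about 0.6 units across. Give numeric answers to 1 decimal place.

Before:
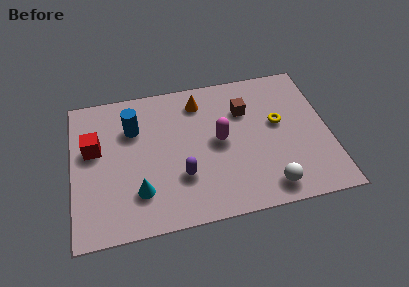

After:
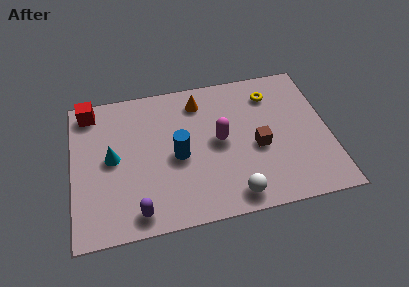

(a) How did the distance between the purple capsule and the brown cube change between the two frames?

+1.5

They were about 3.8 units apart before and 5.3 after — 1.5 units further apart.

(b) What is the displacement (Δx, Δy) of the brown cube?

(0.4, -1.9)

From the two frames, the brown cube sits at roughly (7.0, 4.9) before and (7.4, 3.0) after.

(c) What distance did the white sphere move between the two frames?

1.4

From (7.7, 1.0) to (6.3, 0.9), the white sphere covered √(1.4² + 0.1²) ≈ 1.4 units.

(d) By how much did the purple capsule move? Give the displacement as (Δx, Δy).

(-1.8, -1.3)

The purple capsule was at about (4.3, 2.2) and moved to about (2.5, 0.9).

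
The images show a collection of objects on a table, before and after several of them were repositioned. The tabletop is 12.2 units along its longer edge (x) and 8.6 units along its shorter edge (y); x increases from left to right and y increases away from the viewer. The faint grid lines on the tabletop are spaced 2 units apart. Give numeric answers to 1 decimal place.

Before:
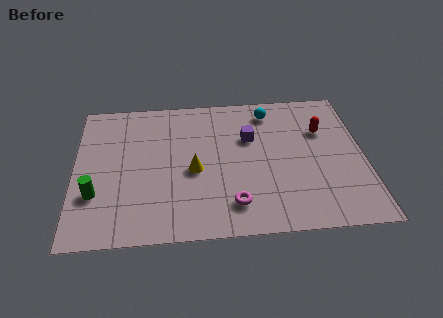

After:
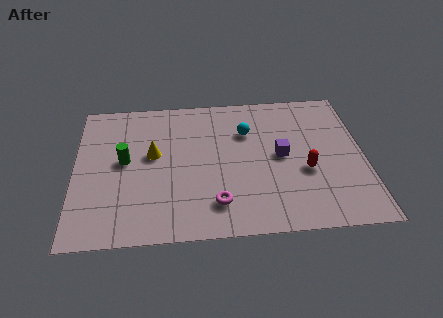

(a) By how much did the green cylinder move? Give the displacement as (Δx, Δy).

(1.2, 1.9)

From the two frames, the green cylinder sits at roughly (0.9, 2.7) before and (2.1, 4.6) after.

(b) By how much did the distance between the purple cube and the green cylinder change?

-0.5

They were about 7.1 units apart before and 6.6 after — 0.5 units closer together.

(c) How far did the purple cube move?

1.8

The purple cube was near (7.4, 5.6) before and (8.7, 4.4) after, so it travelled √(1.3² + 1.2²) ≈ 1.8 units.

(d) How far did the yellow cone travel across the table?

2.0

The yellow cone was near (5.0, 3.8) before and (3.3, 4.9) after, so it travelled √(1.7² + 1.1²) ≈ 2.0 units.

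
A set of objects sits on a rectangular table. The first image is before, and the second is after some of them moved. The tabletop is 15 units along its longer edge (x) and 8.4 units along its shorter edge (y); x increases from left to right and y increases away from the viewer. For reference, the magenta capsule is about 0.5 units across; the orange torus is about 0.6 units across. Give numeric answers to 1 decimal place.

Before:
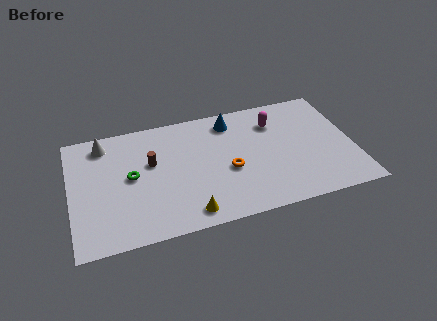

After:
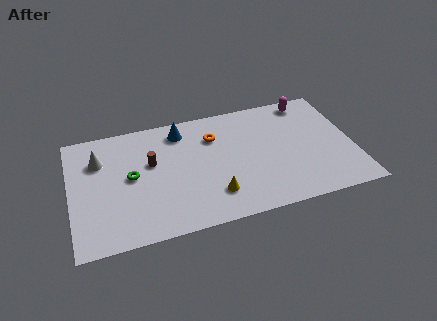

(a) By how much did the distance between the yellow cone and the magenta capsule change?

+0.5

They were about 7.2 units apart before and 7.7 after — 0.5 units further apart.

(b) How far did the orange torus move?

2.7

From (8.3, 3.5) to (7.7, 6.1), the orange torus covered √(0.6² + 2.6²) ≈ 2.7 units.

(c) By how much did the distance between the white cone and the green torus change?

-0.7

Before: roughly 3.0 units apart; after: 2.3. That's 0.7 units closer together.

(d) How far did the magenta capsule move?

2.2

The magenta capsule was near (11.0, 6.3) before and (12.9, 7.4) after, so it travelled √(1.9² + 1.1²) ≈ 2.2 units.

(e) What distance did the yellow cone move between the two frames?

1.7

The yellow cone was near (6.0, 1.1) before and (7.4, 2.0) after, so it travelled √(1.4² + 0.9²) ≈ 1.7 units.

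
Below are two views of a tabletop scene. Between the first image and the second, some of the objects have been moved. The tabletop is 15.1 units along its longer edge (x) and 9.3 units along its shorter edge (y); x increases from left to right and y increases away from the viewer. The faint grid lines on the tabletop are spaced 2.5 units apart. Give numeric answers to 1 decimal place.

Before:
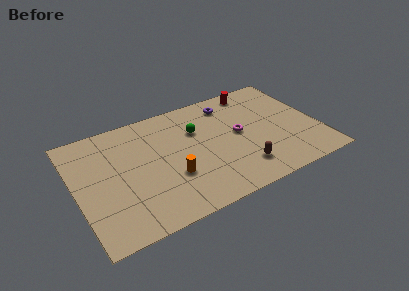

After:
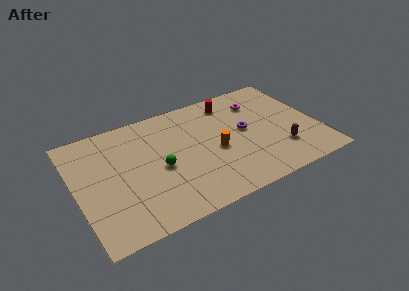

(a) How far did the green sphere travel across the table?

3.3

The green sphere moved from about (7.7, 6.3) to (5.1, 4.2), a distance of √(2.6² + 2.1²) ≈ 3.3.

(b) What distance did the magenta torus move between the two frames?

2.7

From (10.2, 4.9) to (11.8, 7.1), the magenta torus covered √(1.6² + 2.2²) ≈ 2.7 units.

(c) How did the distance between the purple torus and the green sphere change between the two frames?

+2.9

Before: roughly 2.7 units apart; after: 5.6. That's 2.9 units further apart.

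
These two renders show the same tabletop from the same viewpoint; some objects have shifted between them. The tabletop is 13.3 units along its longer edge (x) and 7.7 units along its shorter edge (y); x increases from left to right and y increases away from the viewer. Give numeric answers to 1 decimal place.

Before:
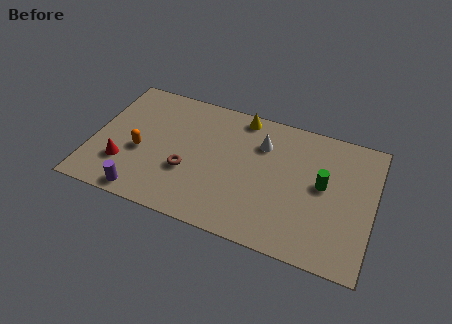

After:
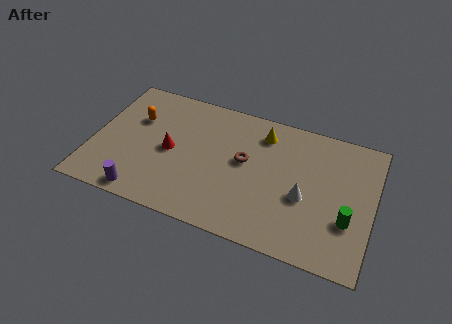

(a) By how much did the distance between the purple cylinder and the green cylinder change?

+0.8

They were about 8.9 units apart before and 9.7 after — 0.8 units further apart.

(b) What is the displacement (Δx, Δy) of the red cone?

(2.1, 1.5)

The red cone was at about (1.6, 2.2) and moved to about (3.7, 3.7).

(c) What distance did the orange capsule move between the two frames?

1.9

From (2.3, 3.2) to (1.9, 5.1), the orange capsule covered √(0.4² + 1.9²) ≈ 1.9 units.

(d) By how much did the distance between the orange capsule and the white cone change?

+2.3

They were about 6.1 units apart before and 8.4 after — 2.3 units further apart.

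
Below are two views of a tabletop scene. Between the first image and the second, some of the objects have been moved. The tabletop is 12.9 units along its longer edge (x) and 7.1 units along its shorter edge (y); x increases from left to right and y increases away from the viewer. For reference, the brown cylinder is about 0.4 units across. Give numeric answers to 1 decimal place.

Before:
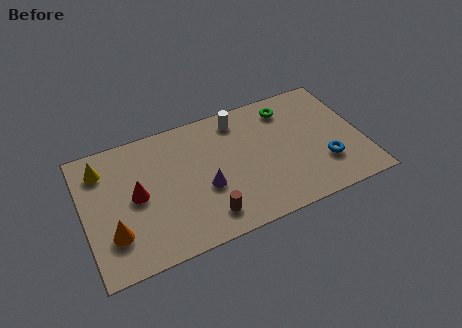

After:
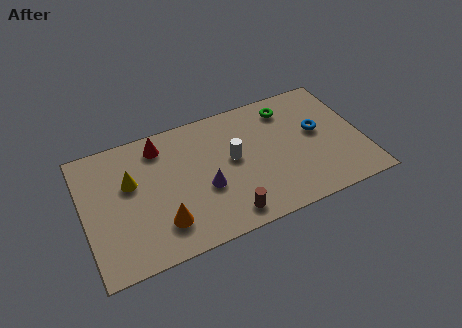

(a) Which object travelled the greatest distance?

the red cone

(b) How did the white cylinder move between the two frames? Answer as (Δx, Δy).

(-0.5, -2.1)

The white cylinder was at about (7.4, 6.0) and moved to about (6.9, 3.9).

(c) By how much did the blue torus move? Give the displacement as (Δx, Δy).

(-0.1, 1.9)

The blue torus was at about (11.0, 2.1) and moved to about (10.9, 4.0).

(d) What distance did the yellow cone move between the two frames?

1.7

From (1.0, 5.6) to (2.2, 4.4), the yellow cone covered √(1.2² + 1.2²) ≈ 1.7 units.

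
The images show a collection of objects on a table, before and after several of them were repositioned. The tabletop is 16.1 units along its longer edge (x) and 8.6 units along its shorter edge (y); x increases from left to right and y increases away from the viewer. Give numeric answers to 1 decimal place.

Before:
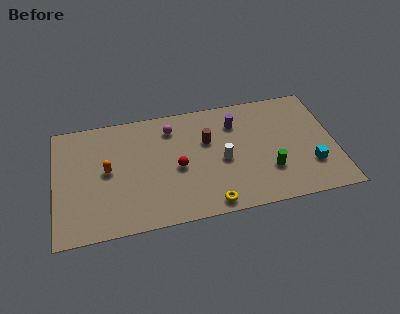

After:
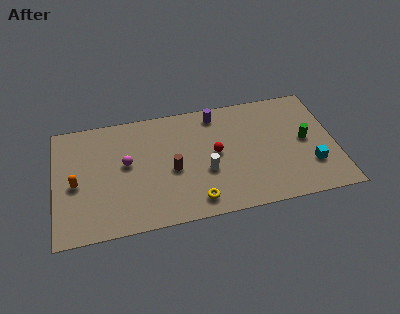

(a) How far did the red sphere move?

2.3

The red sphere moved from about (7.0, 3.9) to (9.2, 4.5), a distance of √(2.2² + 0.6²) ≈ 2.3.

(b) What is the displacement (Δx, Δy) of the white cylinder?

(-1.0, -0.6)

From the two frames, the white cylinder sits at roughly (9.6, 3.9) before and (8.6, 3.3) after.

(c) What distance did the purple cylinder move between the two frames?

1.4

From (10.5, 6.5) to (9.4, 7.4), the purple cylinder covered √(1.1² + 0.9²) ≈ 1.4 units.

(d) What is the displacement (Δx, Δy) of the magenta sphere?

(-2.7, -2.1)

The magenta sphere was at about (6.8, 6.9) and moved to about (4.1, 4.8).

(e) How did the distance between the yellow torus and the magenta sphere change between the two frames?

-1.1

The distance was about 6.3 in the first image and 5.2 in the second, so they moved 1.1 units closer together.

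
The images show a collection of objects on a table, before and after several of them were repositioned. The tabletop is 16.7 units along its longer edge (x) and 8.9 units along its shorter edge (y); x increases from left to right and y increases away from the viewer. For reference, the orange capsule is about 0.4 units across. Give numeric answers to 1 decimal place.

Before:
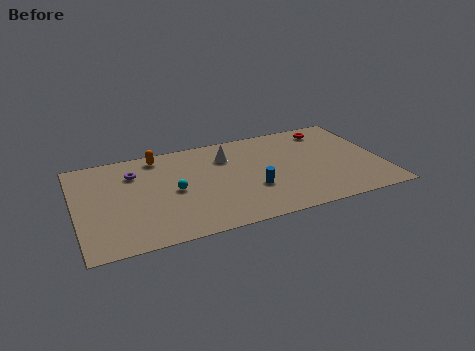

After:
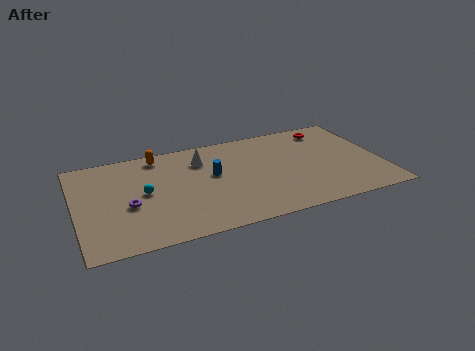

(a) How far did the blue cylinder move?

2.8

From (9.5, 3.1) to (7.5, 5.1), the blue cylinder covered √(2.0² + 2.0²) ≈ 2.8 units.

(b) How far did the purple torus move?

2.9

The purple torus was near (3.3, 6.6) before and (2.8, 3.7) after, so it travelled √(0.5² + 2.9²) ≈ 2.9 units.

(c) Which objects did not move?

the orange capsule and the red torus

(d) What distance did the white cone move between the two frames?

1.4

From (8.4, 6.6) to (7.0, 6.7), the white cone covered √(1.4² + 0.1²) ≈ 1.4 units.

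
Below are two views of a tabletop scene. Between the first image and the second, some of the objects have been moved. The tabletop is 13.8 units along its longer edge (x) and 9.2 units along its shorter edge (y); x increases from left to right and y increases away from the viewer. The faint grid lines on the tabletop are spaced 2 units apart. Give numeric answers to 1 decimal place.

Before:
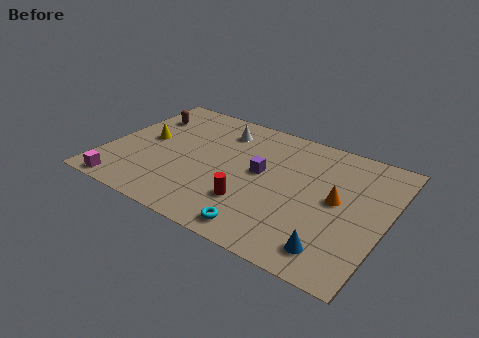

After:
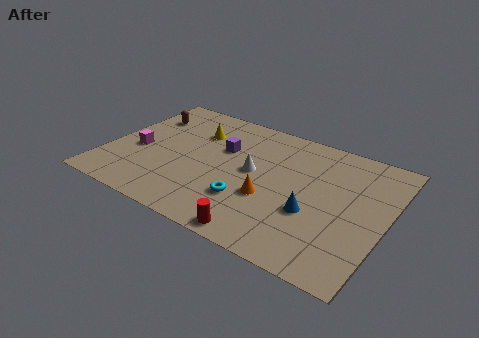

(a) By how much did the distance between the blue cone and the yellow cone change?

-3.3

The distance was about 10.5 in the first image and 7.2 in the second, so they moved 3.3 units closer together.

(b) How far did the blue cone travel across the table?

2.3

From (11.7, 1.5) to (10.4, 3.4), the blue cone covered √(1.3² + 1.9²) ≈ 2.3 units.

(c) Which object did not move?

the brown capsule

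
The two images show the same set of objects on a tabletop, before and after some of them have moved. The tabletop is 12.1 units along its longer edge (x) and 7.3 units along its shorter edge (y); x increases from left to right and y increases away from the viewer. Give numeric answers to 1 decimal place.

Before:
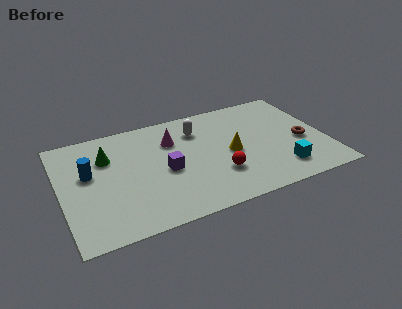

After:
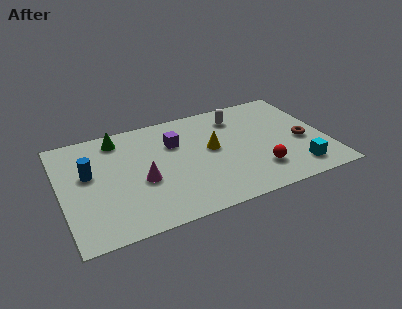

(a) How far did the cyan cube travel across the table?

0.7

From (9.8, 1.5) to (10.5, 1.3), the cyan cube covered √(0.7² + 0.2²) ≈ 0.7 units.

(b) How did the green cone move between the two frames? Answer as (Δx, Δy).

(0.6, 1.1)

From the two frames, the green cone sits at roughly (2.2, 5.1) before and (2.8, 6.2) after.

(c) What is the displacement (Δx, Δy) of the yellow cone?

(-0.8, 0.6)

The yellow cone was at about (7.7, 3.4) and moved to about (6.9, 4.0).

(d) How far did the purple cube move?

1.8

The purple cube was near (4.7, 3.3) before and (5.3, 5.0) after, so it travelled √(0.6² + 1.7²) ≈ 1.8 units.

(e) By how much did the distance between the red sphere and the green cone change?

+1.8

The distance was about 5.6 in the first image and 7.4 in the second, so they moved 1.8 units further apart.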